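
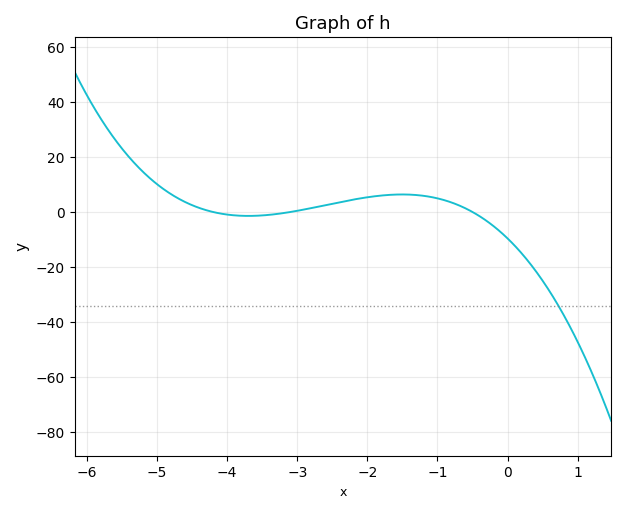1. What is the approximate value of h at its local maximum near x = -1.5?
6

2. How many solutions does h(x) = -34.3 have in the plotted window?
1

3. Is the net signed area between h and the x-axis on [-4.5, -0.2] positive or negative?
positive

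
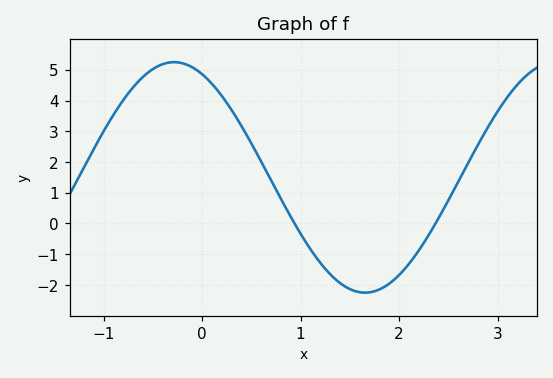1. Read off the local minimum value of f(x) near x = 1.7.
-2.25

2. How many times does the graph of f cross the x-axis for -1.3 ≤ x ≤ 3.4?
2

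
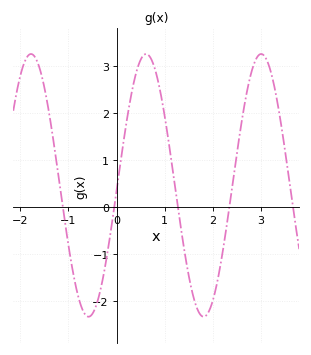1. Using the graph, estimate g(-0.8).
-1.9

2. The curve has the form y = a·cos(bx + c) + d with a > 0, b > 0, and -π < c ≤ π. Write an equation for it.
y = 2.79cos(2.6x - 1.6) + 0.46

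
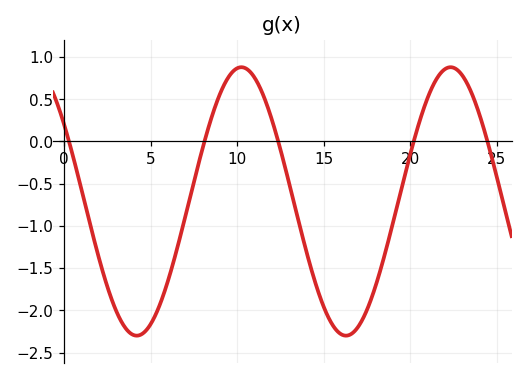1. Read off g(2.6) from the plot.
-1.8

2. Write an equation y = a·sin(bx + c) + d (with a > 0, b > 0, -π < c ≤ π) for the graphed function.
y = 1.59sin(0.52x + 2.5) - 0.71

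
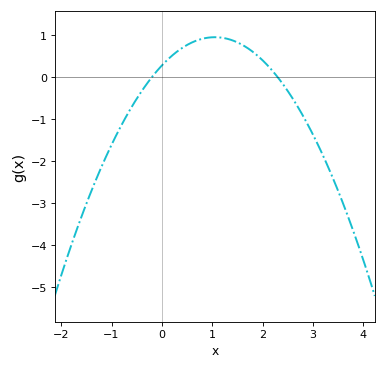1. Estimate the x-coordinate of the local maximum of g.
1.05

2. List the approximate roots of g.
-0.2, 2.3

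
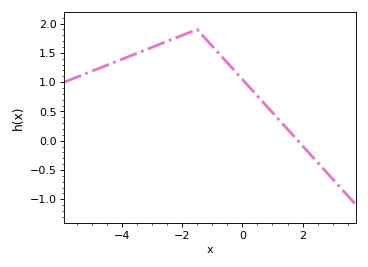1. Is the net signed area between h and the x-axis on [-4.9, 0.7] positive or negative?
positive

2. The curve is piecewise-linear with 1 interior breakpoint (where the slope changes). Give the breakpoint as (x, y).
(-1.5, 1.9)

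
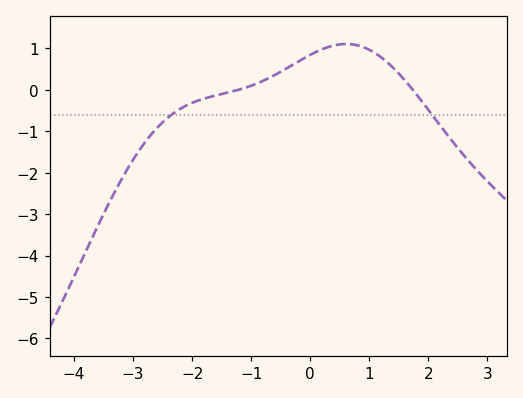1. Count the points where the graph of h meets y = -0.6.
2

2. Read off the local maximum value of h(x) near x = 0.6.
1.11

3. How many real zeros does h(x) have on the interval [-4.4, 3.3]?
2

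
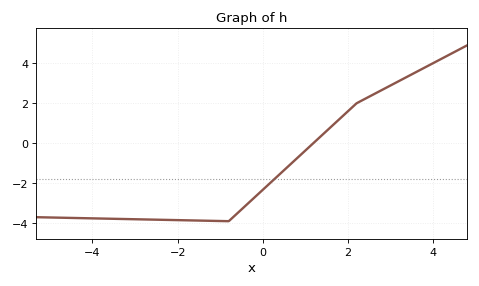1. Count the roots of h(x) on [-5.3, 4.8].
1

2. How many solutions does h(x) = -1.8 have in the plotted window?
1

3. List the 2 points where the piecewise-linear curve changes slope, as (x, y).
(-0.8, -3.9); (2.2, 2)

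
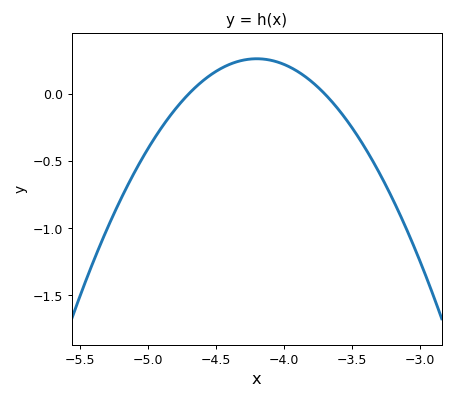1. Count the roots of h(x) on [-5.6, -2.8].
2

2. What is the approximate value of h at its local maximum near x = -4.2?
0.25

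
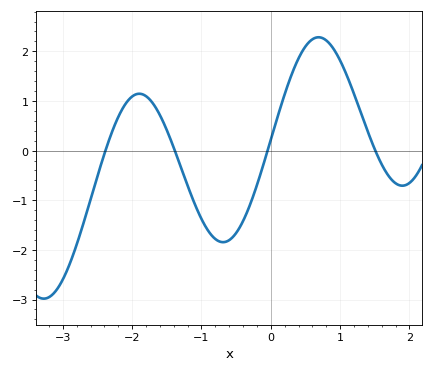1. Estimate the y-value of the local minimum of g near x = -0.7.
-1.8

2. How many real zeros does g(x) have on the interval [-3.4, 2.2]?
4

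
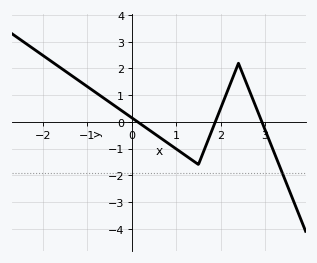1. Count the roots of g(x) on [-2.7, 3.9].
3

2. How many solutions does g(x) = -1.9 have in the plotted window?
1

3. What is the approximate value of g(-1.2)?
1.55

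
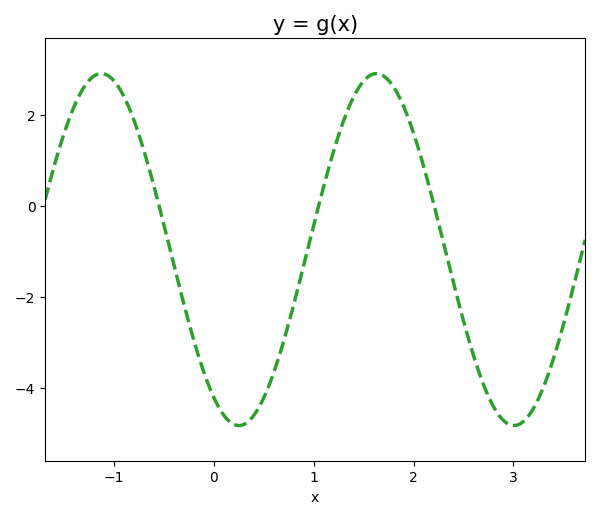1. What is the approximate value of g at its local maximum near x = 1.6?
2.91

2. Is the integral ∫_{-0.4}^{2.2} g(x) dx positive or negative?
negative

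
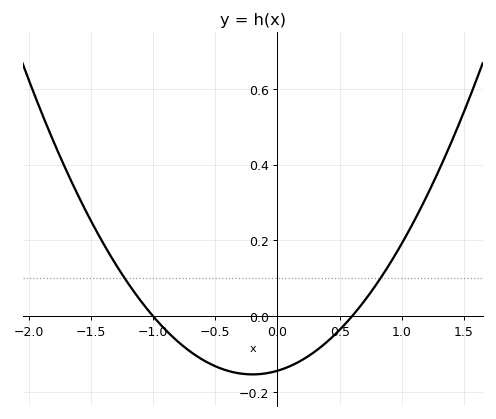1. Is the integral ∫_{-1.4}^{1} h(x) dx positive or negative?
negative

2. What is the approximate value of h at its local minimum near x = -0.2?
-0.154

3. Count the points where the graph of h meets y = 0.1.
2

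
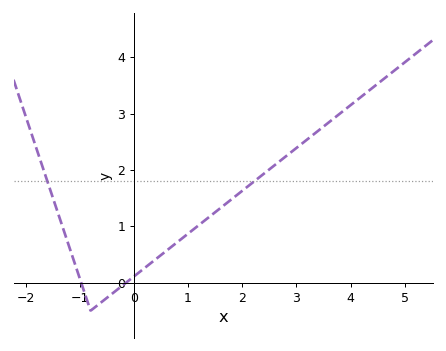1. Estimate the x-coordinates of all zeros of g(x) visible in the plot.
-1, -0.2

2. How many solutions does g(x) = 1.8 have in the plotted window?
2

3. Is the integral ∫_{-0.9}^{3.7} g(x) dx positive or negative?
positive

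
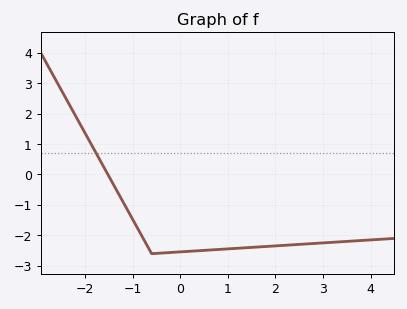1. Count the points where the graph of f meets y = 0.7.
1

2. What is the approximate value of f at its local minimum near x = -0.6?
-2.6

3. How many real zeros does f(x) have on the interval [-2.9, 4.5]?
1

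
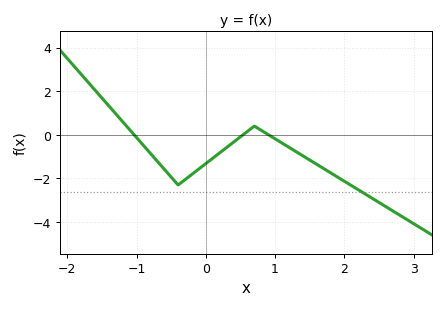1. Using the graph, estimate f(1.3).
-0.8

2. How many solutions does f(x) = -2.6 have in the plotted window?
1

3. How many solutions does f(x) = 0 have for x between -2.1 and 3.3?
3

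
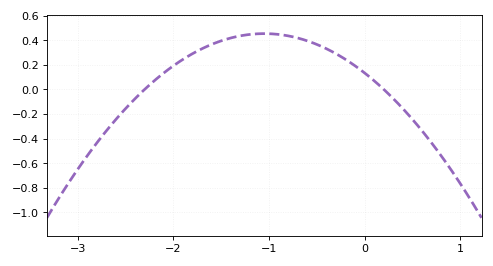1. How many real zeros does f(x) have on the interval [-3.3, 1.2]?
2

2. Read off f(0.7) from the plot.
-0.44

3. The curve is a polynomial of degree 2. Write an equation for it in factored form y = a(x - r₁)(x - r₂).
y = -0.29(x + 2.3)(x - 0.2)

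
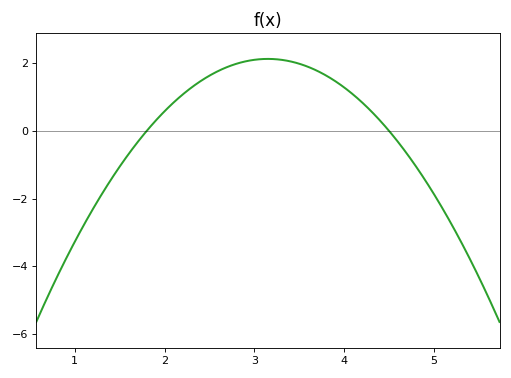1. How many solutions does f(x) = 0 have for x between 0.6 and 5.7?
2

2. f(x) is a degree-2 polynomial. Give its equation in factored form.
y = -1.17(x - 1.8)(x - 4.5)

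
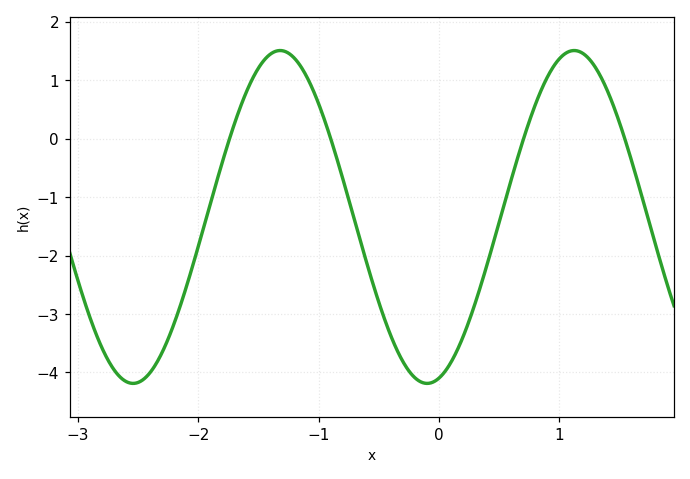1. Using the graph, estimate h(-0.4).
-3.4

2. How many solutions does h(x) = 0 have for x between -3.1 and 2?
4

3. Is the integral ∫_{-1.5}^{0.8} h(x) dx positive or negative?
negative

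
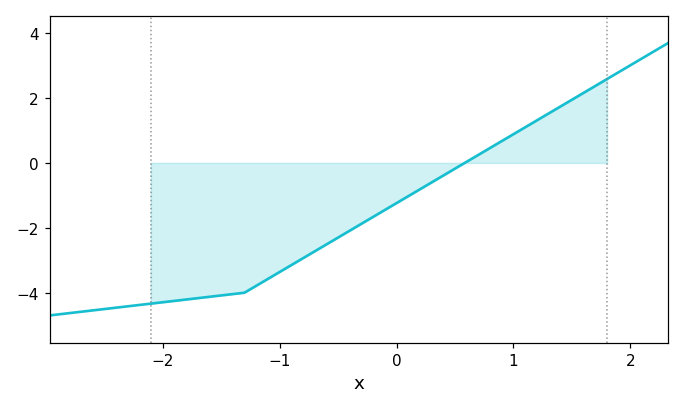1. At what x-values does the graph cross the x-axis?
0.6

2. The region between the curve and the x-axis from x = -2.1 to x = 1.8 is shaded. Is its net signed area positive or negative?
negative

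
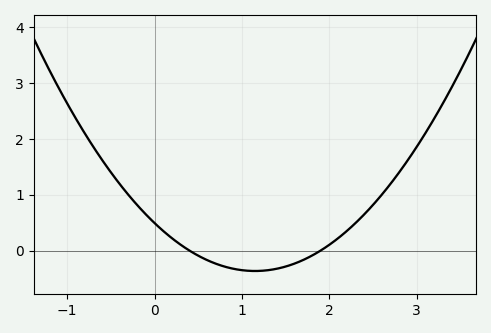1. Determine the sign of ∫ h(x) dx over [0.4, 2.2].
negative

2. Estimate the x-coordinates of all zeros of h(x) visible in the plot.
0.4, 1.9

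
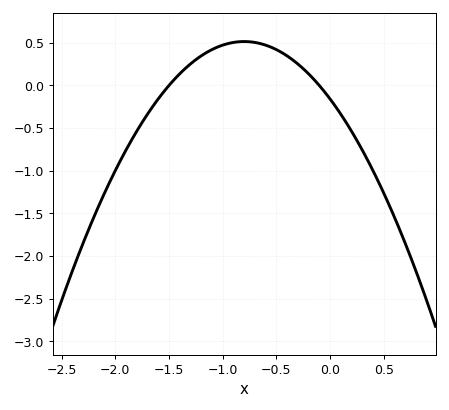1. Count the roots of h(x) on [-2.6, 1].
2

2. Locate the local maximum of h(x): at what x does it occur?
-0.8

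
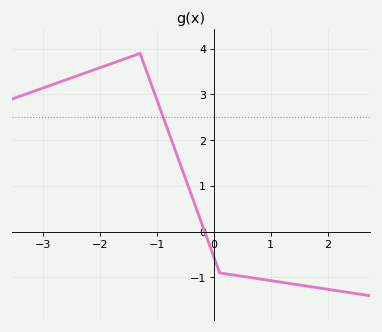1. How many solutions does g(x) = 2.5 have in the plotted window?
1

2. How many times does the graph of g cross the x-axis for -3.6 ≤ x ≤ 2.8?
1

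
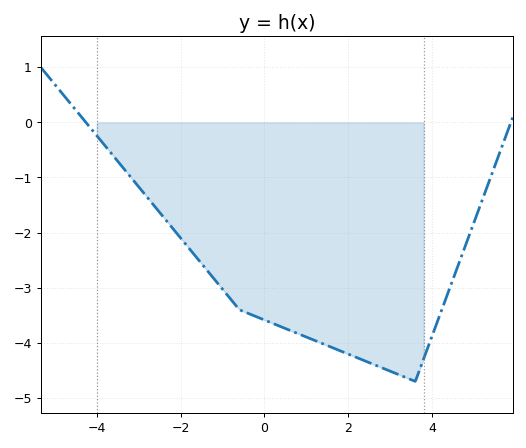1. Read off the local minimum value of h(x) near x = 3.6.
-4.7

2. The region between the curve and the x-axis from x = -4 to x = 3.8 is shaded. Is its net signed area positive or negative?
negative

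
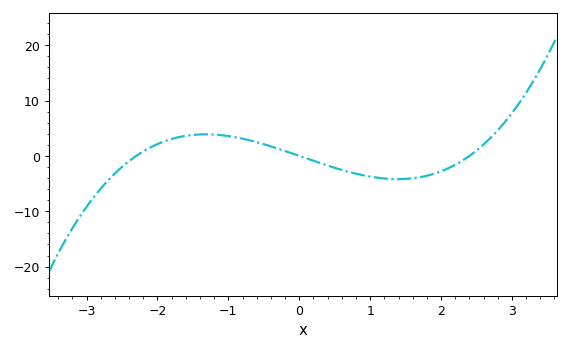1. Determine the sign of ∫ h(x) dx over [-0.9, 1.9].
negative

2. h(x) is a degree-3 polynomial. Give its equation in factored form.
y = 0.81(x + 2.3)(x - 0)(x - 2.4)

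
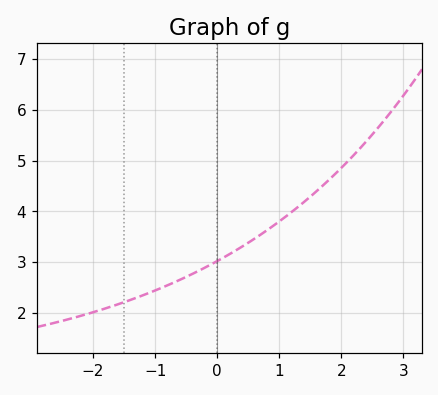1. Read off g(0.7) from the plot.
3.54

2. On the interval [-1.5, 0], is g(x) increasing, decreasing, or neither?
increasing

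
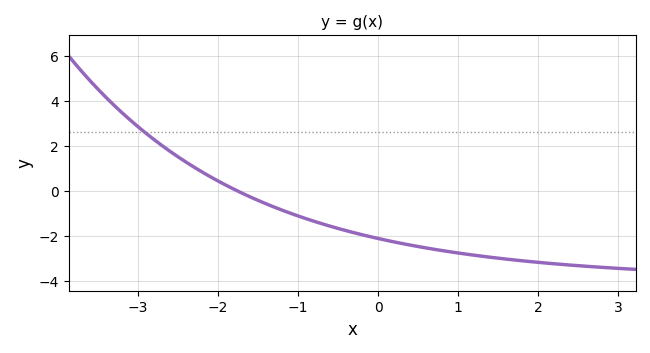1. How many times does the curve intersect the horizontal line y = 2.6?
1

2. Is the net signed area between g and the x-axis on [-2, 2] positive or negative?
negative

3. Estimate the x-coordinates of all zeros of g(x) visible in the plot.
-1.8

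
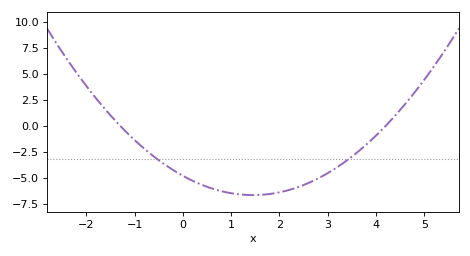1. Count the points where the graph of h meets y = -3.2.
2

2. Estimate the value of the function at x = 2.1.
-6.2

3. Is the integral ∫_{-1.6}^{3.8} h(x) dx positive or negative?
negative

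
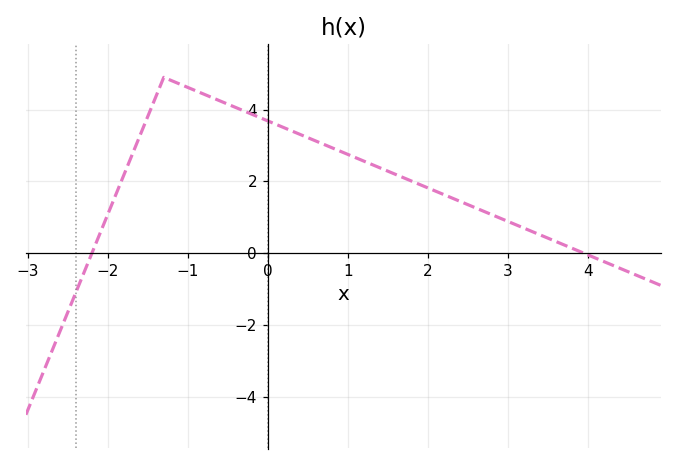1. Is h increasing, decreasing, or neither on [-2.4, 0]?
neither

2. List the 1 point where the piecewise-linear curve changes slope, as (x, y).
(-1.3, 4.9)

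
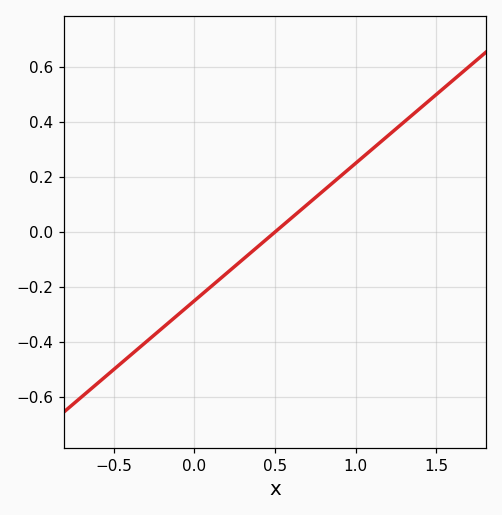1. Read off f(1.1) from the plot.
0.3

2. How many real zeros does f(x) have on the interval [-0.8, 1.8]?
1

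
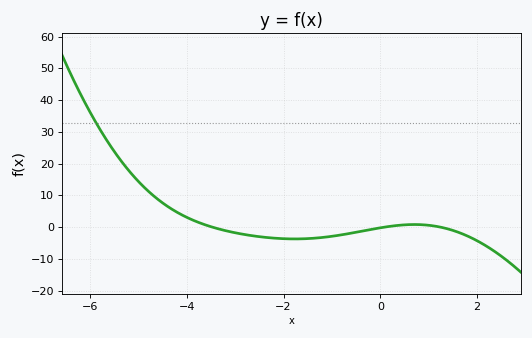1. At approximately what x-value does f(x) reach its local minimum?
-1.77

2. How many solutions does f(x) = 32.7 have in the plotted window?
1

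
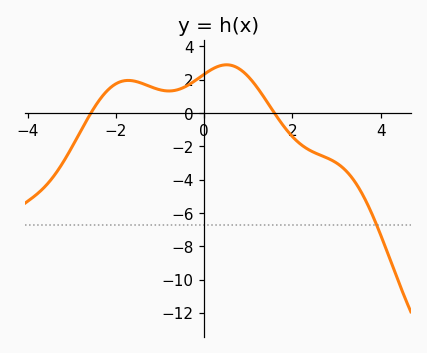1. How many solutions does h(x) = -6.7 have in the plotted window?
1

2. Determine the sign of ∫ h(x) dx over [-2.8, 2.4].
positive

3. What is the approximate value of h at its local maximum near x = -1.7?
1.96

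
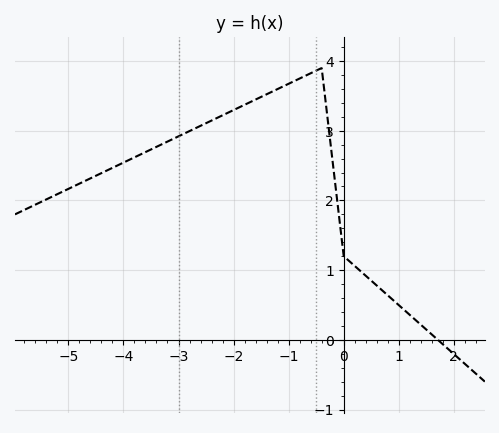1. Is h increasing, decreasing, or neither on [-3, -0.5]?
increasing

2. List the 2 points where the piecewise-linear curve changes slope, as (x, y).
(-0.4, 3.9); (0, 1.2)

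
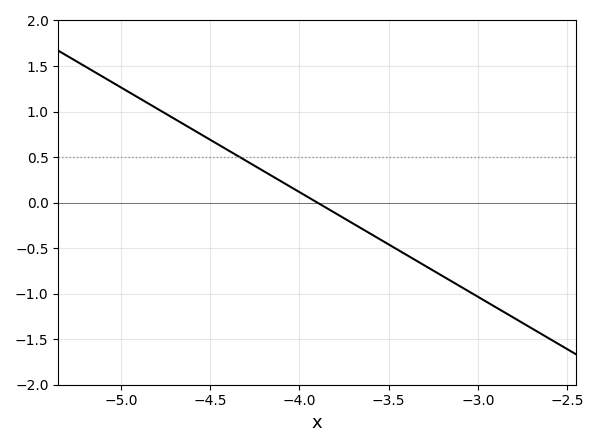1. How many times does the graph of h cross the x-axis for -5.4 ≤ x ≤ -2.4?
1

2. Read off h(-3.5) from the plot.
-0.46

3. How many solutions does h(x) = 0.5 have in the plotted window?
1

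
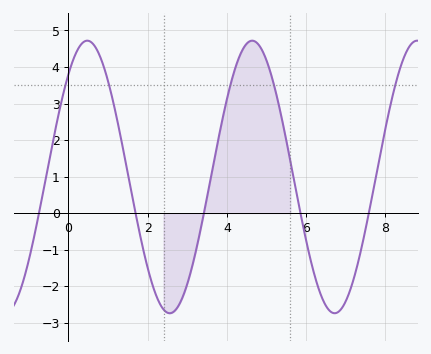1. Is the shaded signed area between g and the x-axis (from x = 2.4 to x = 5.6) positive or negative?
positive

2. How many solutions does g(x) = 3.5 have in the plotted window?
5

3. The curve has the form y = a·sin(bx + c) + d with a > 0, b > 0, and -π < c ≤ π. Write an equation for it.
y = 3.73sin(1.5x + 0.85) + 0.99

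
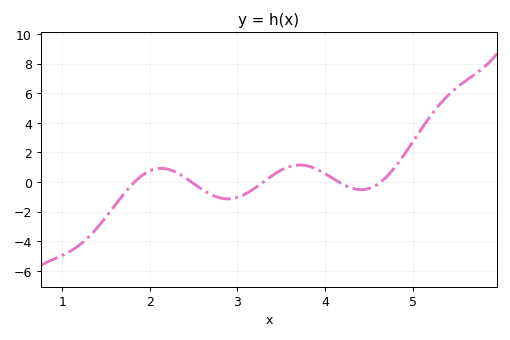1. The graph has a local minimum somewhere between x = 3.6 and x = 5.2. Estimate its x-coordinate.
4.41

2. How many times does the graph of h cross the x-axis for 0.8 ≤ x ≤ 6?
5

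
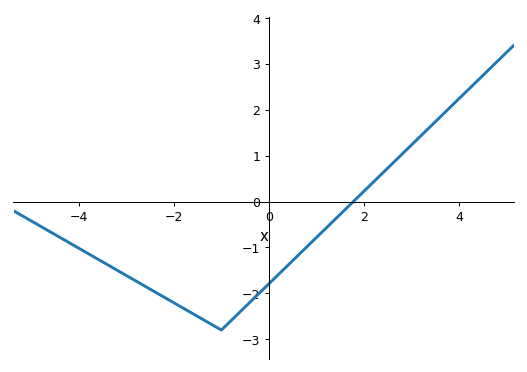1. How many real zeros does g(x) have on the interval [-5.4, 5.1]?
1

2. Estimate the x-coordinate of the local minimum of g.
-1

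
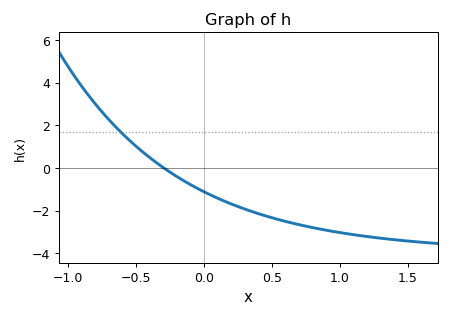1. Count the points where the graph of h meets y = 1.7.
1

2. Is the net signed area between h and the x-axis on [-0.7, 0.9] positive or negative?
negative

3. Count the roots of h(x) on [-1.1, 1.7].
1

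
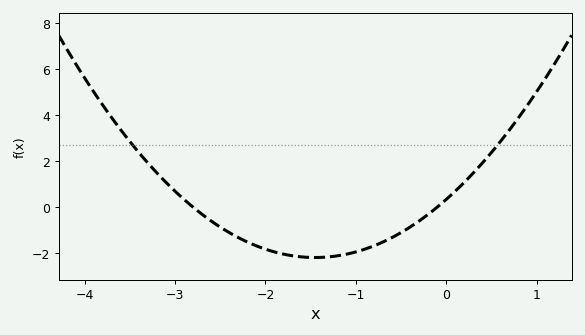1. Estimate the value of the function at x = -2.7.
-0.4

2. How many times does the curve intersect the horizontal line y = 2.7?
2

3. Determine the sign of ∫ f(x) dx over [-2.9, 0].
negative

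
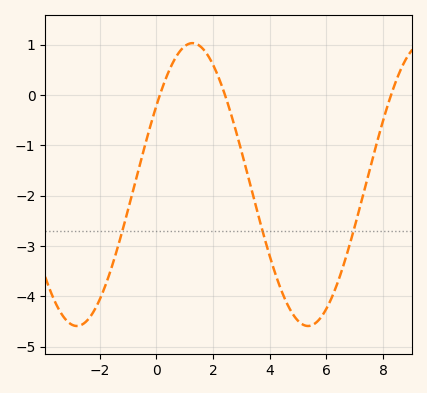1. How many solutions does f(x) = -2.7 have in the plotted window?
3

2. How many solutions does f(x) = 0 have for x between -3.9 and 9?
3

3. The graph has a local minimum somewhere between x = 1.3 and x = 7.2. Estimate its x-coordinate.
5.35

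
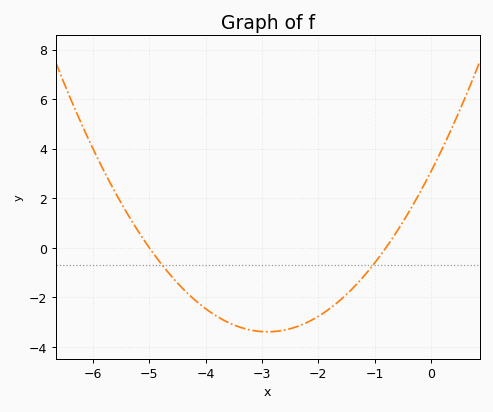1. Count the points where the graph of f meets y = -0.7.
2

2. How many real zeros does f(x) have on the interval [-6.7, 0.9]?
2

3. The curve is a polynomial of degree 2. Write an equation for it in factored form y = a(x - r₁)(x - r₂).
y = 0.77(x + 5)(x + 0.8)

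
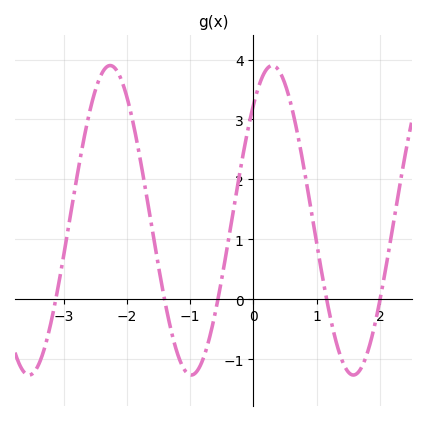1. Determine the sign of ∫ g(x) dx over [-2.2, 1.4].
positive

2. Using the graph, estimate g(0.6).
3.23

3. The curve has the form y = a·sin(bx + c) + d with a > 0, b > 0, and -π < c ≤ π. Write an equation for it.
y = 2.58sin(2.45x + 0.84) + 1.32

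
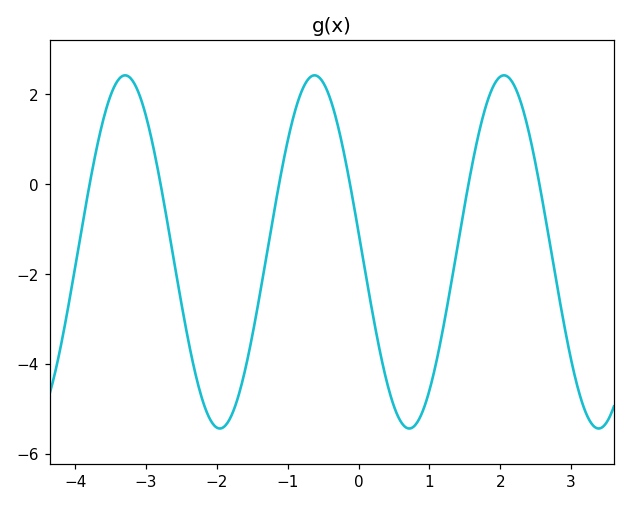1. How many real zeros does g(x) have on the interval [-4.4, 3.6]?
6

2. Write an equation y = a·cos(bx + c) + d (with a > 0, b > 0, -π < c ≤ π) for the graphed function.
y = 3.93cos(2.4x + 1.5) - 1.51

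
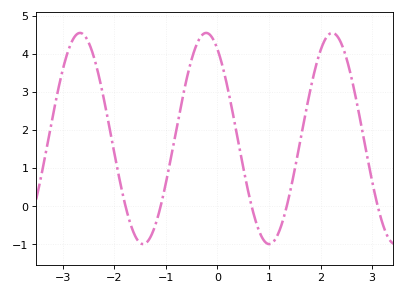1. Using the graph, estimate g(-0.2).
4.5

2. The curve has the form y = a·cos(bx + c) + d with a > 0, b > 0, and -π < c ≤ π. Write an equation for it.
y = 2.77cos(2.6x + 0.56) + 1.78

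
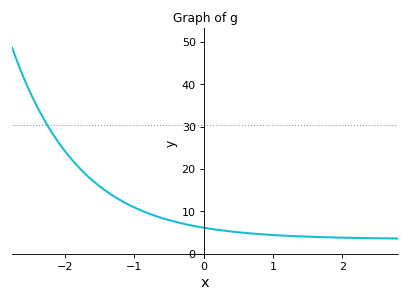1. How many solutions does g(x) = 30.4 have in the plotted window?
1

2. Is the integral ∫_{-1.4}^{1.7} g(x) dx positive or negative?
positive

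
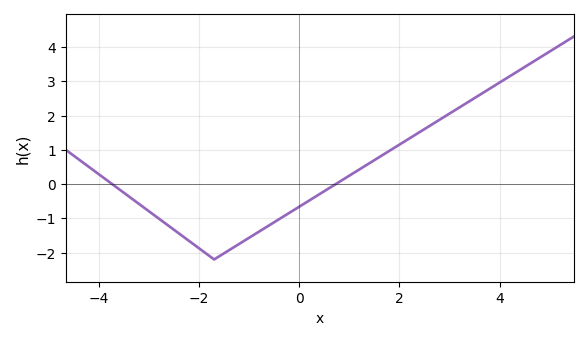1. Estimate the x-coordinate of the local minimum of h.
-1.8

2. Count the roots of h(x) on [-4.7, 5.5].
2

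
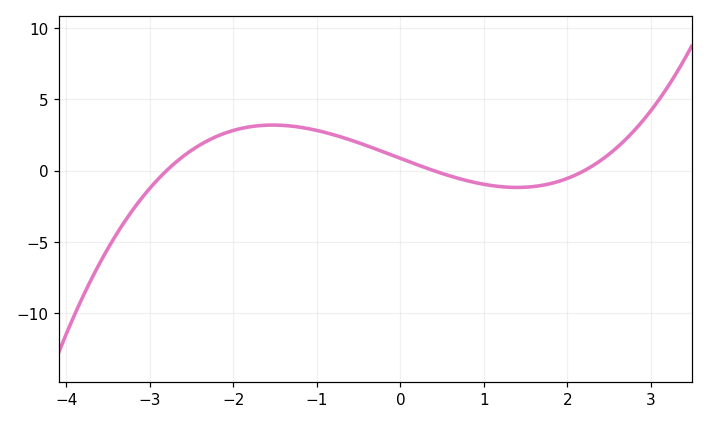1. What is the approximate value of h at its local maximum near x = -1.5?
3.2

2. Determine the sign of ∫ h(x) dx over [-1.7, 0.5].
positive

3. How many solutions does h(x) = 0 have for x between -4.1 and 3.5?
3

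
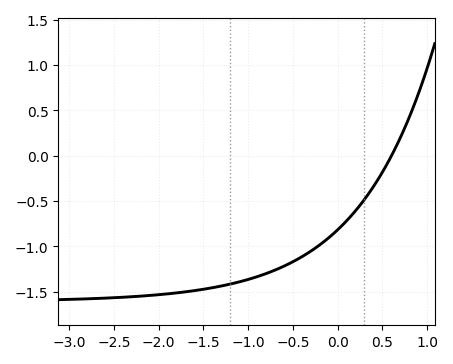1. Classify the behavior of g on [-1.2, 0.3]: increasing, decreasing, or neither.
increasing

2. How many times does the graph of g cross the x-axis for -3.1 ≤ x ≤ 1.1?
1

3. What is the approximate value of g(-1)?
-1.35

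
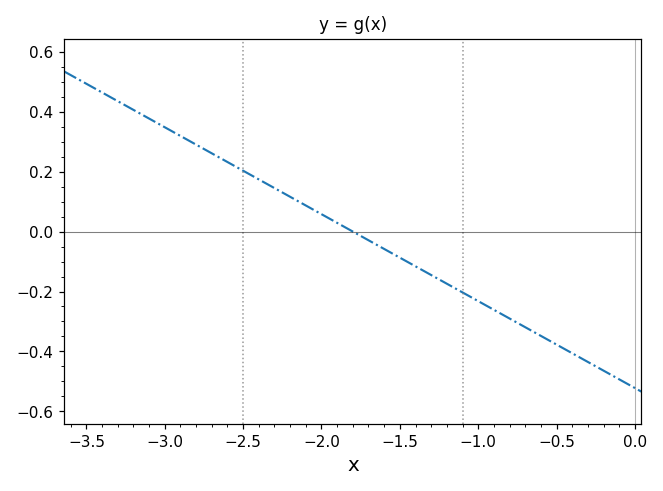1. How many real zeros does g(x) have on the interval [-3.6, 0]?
1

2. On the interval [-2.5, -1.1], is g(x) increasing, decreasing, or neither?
decreasing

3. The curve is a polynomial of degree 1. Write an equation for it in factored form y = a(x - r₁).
y = -0.29(x + 1.8)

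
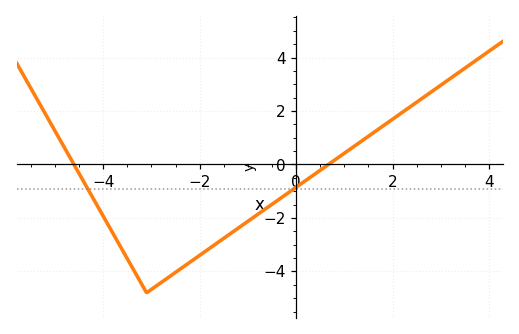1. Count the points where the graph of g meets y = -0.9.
2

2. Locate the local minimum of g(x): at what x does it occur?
-3.2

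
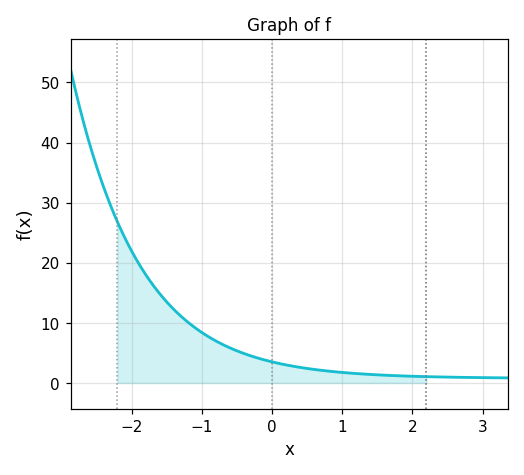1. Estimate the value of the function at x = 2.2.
1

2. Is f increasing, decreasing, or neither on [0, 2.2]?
decreasing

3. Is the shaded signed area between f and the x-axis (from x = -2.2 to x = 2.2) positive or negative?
positive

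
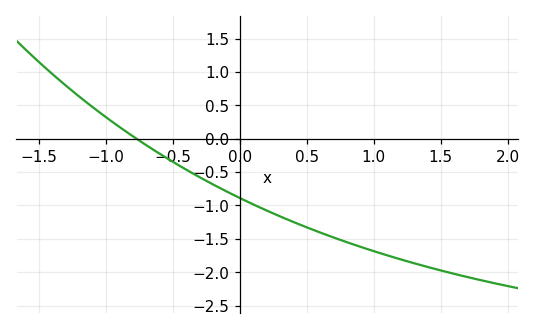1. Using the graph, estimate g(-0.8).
0.05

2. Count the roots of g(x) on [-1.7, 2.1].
1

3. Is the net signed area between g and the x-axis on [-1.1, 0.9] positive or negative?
negative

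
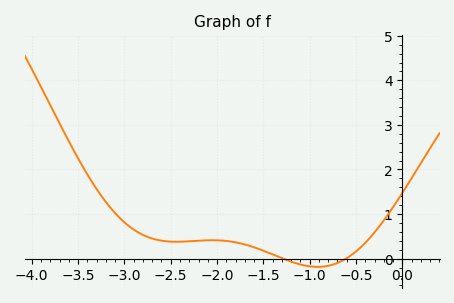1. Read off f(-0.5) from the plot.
0.2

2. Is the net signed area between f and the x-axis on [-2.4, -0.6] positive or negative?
positive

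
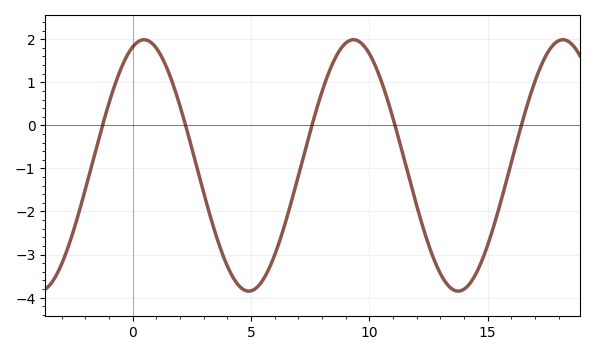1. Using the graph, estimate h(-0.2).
1.66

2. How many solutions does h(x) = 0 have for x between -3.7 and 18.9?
5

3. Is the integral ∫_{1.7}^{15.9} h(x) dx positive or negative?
negative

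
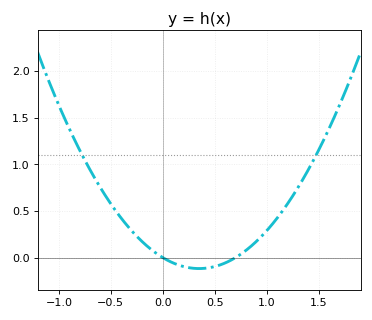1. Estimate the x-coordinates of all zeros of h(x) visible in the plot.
0, 0.7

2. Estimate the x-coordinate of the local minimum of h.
0.35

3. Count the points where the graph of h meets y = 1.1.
2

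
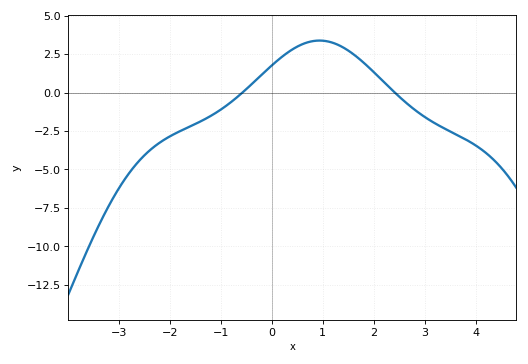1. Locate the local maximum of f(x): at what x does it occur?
1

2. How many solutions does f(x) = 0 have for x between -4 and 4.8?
2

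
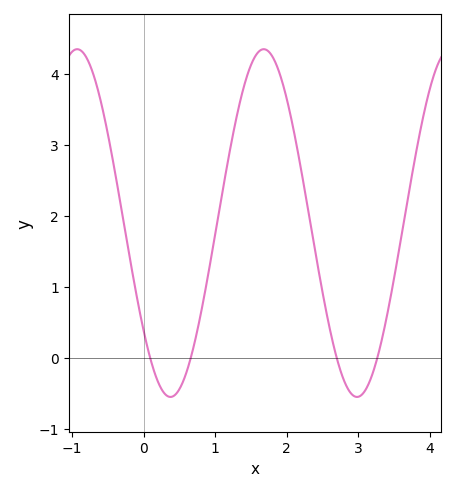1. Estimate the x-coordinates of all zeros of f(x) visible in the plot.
0.091, 0.658, 2.7, 3.26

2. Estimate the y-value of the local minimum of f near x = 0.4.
-0.55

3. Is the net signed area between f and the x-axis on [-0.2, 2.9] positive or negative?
positive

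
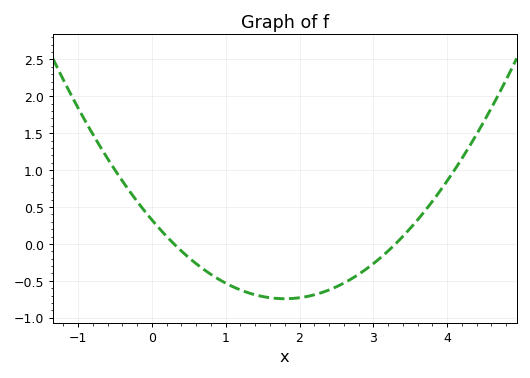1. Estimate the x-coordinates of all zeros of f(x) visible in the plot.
0.3, 3.3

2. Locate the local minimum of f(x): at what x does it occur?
1.8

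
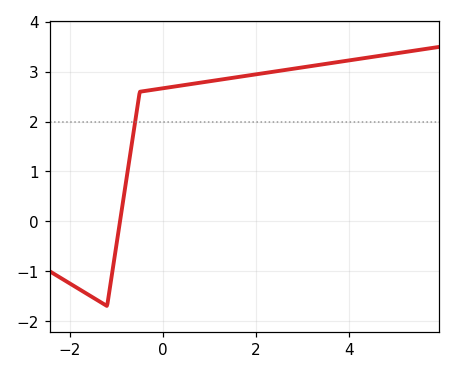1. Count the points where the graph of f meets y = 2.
1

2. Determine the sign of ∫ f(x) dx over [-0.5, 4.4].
positive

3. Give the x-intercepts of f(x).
-1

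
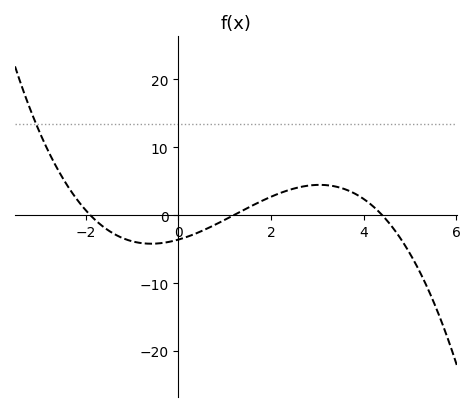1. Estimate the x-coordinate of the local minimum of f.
-0.6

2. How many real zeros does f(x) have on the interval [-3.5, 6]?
3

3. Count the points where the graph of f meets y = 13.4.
1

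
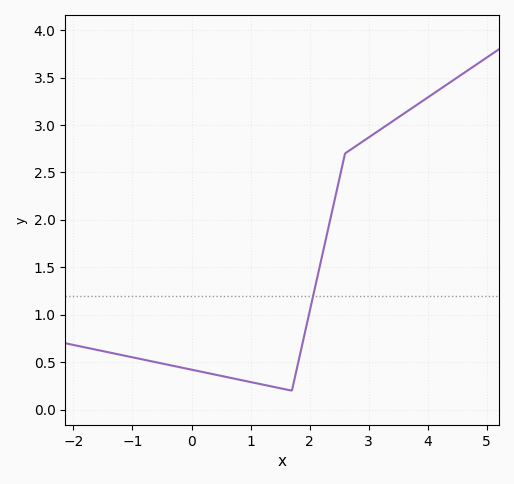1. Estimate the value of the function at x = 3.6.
3.1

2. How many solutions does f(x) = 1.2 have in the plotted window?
1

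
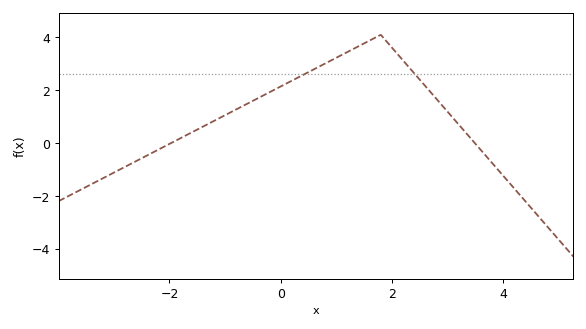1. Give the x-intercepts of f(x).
-1.97, 3.49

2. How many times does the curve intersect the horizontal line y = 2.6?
2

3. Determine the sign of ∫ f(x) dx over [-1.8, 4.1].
positive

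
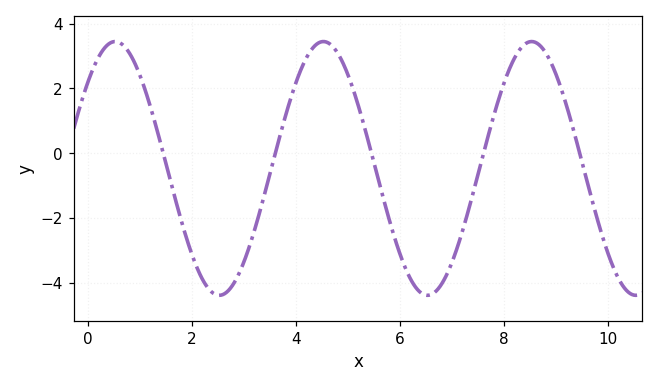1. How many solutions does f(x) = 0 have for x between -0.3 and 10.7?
5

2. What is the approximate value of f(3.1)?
-2.89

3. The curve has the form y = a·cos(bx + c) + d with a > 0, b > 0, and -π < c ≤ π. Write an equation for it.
y = 3.92cos(1.57x - 0.82) - 0.47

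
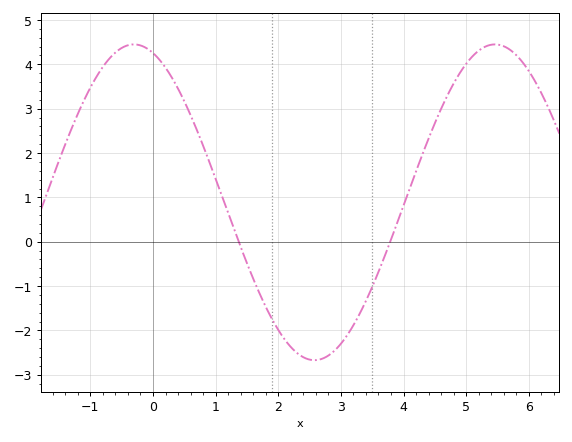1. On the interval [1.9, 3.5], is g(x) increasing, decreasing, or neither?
neither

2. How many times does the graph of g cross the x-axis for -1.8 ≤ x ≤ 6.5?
2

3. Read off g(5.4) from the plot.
4.4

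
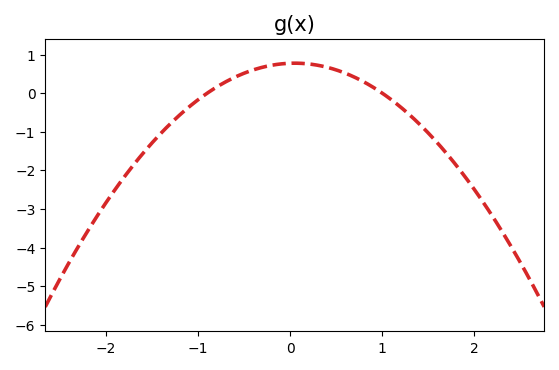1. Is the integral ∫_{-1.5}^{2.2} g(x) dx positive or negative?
negative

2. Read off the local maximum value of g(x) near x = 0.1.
0.8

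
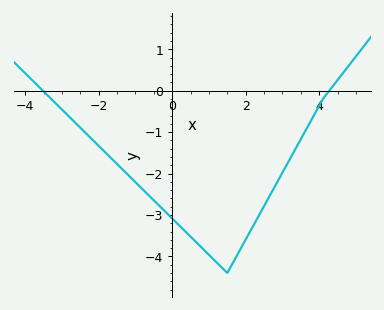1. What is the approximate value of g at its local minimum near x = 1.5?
-4.4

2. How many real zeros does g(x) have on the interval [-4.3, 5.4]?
2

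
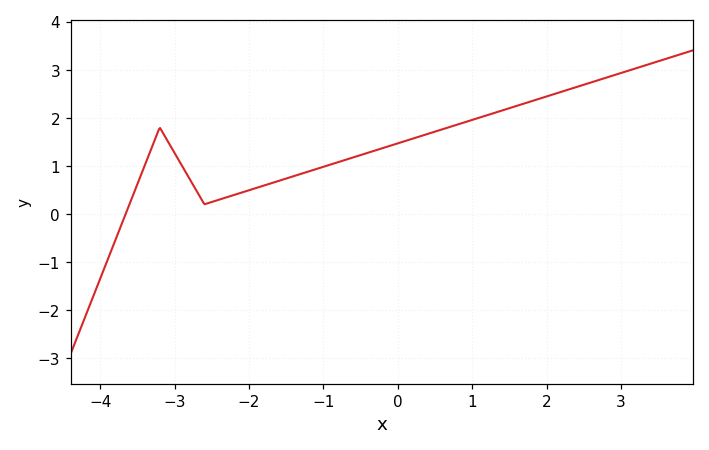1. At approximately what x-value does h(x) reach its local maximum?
-3.2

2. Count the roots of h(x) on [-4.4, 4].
1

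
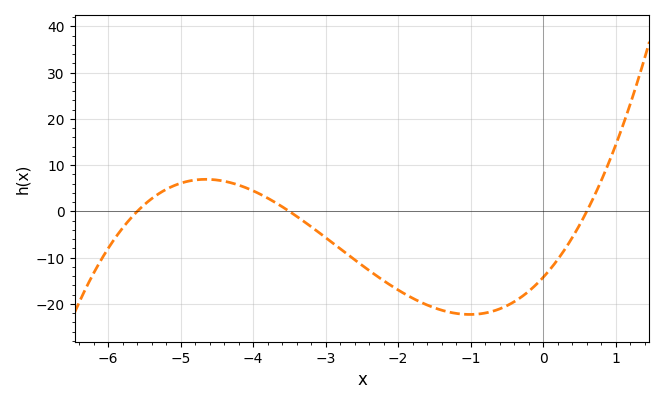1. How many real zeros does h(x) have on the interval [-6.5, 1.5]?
3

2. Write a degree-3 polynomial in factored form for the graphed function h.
y = 1.21(x + 5.6)(x + 3.5)(x - 0.6)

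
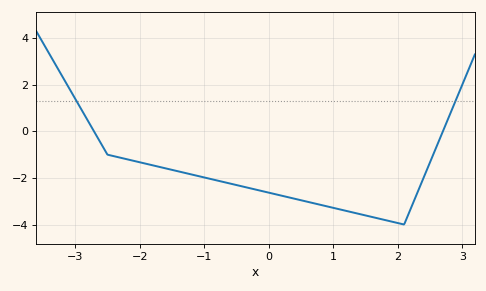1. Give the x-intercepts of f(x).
-2.71, 2.7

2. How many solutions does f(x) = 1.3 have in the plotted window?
2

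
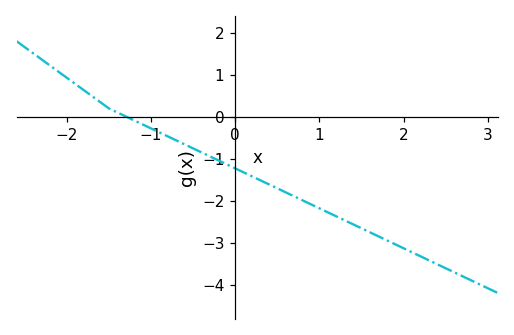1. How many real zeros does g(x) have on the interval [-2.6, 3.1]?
1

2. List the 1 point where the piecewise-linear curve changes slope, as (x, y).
(-1.5, 0.2)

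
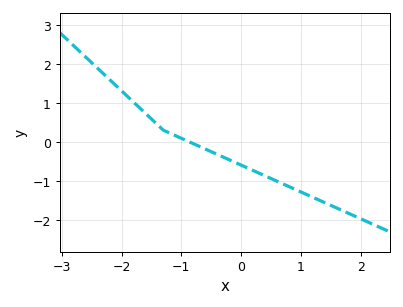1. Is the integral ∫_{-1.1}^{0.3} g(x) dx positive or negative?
negative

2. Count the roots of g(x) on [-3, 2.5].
1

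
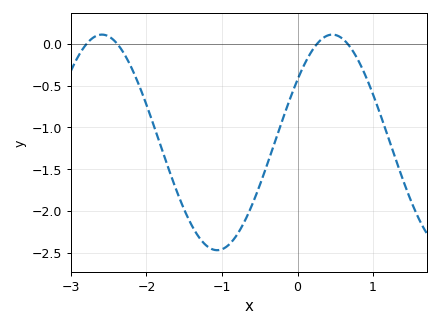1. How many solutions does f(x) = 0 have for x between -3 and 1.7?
4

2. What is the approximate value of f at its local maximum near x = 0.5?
0.11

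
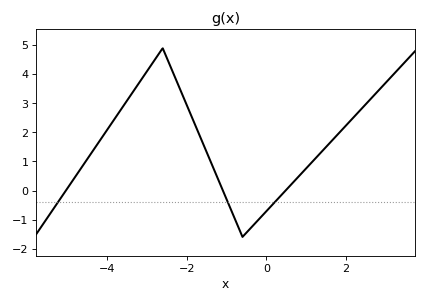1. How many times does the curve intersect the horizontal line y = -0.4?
3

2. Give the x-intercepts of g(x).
-5.03, -1.09, 0.484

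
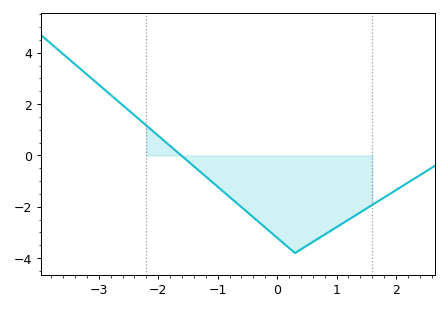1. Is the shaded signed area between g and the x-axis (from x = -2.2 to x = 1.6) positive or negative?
negative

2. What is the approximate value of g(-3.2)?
3.2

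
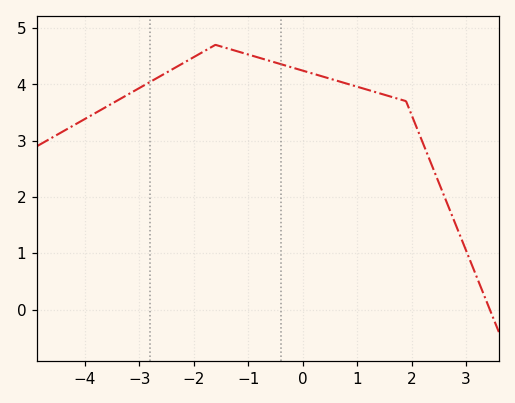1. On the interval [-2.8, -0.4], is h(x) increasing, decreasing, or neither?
neither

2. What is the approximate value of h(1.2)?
3.9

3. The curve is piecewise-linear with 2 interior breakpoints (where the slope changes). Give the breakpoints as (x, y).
(-1.6, 4.7); (1.9, 3.7)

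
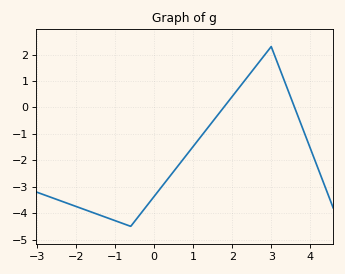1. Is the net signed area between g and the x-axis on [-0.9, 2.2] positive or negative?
negative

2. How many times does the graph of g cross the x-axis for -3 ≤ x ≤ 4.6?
2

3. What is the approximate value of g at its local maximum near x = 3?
2.3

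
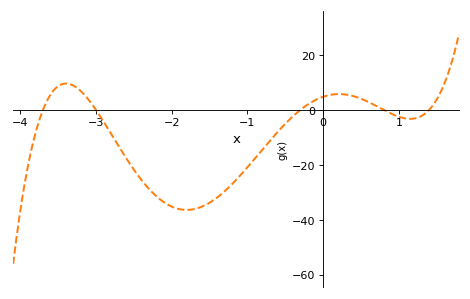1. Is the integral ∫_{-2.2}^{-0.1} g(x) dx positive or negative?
negative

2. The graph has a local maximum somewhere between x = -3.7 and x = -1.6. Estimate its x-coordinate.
-3.4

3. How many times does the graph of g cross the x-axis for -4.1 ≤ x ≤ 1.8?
5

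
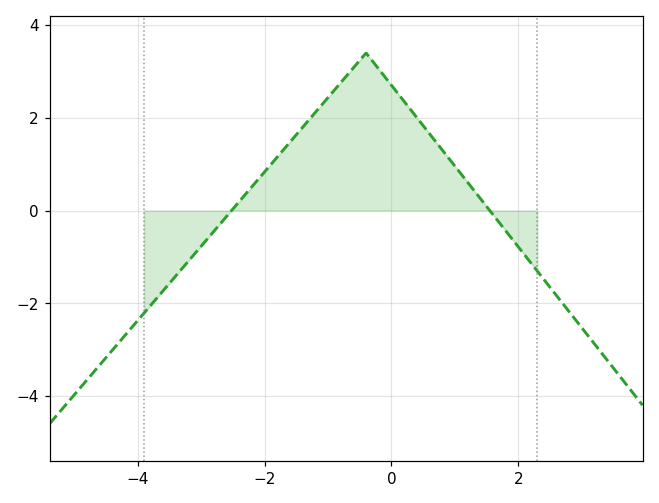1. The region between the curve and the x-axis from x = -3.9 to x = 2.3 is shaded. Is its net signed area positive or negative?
positive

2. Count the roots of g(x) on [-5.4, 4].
2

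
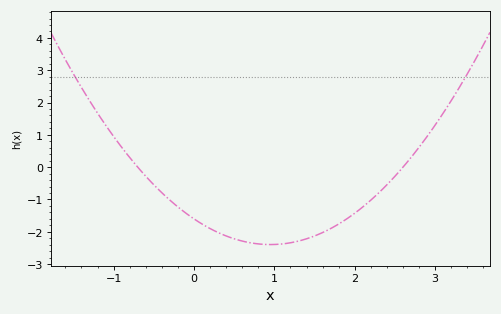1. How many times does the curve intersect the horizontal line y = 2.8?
2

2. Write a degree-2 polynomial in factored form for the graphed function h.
y = 0.88(x + 0.7)(x - 2.6)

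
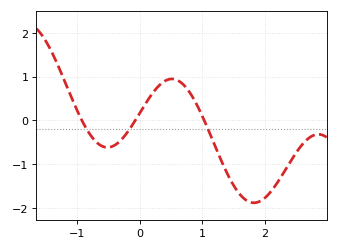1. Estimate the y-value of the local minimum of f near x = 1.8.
-1.9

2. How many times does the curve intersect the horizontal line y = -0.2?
3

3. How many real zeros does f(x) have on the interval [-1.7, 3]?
3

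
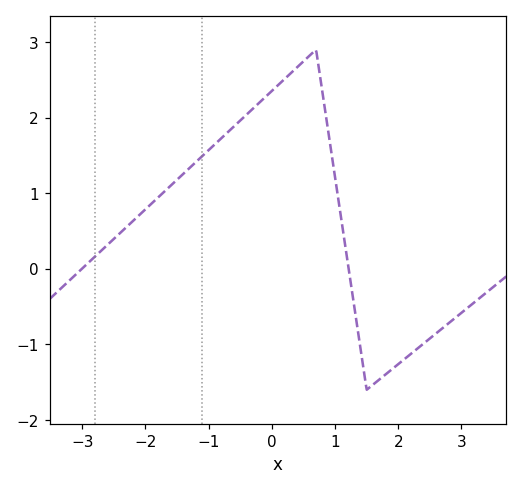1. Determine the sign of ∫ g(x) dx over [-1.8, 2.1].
positive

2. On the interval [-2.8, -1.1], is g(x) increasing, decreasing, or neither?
increasing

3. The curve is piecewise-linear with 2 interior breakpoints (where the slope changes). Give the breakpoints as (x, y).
(0.7, 2.9); (1.5, -1.6)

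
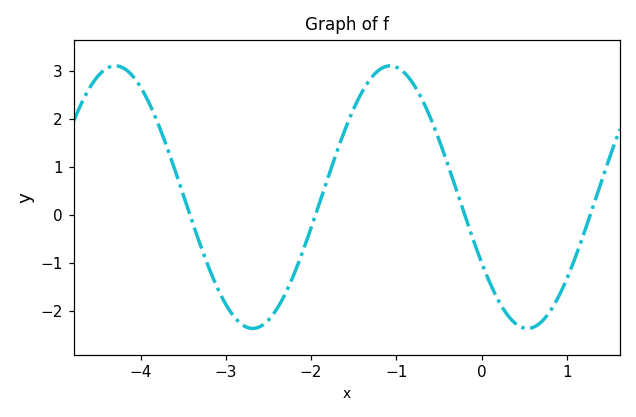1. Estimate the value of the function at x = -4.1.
2.9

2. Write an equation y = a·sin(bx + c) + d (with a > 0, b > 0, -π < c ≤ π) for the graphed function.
y = 2.73sin(1.95x - 2.62) + 0.37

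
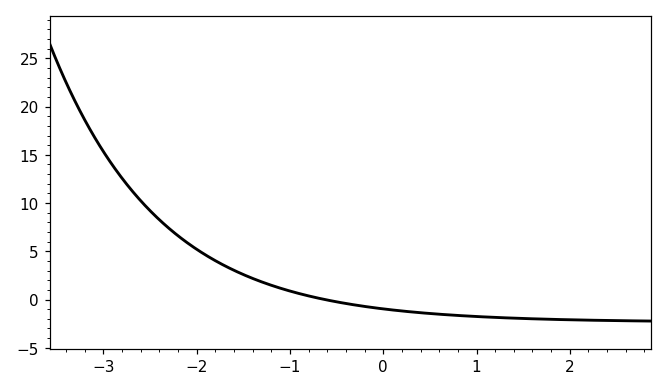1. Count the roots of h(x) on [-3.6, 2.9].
1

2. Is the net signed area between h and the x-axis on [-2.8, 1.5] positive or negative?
positive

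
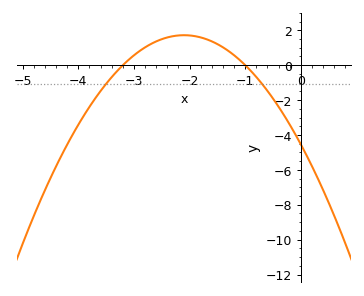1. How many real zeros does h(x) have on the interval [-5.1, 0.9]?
2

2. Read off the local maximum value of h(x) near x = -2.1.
1.8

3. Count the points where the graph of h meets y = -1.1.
2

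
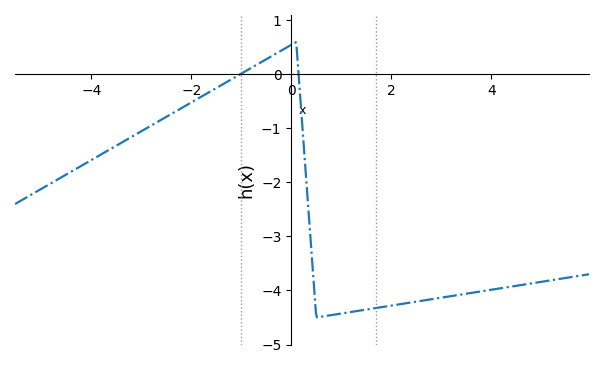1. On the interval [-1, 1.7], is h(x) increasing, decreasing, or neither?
neither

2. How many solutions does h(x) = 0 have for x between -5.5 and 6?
2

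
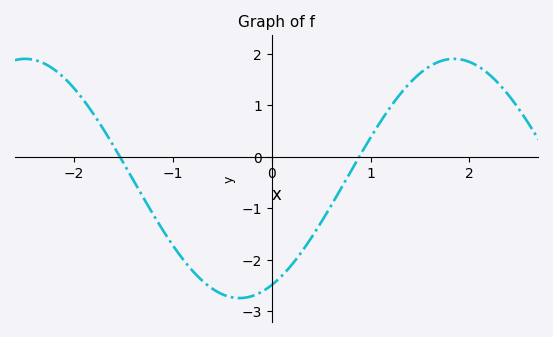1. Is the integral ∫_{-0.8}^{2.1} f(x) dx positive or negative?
negative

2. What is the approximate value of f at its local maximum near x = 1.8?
1.9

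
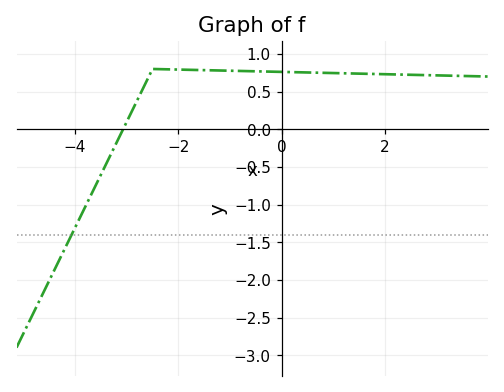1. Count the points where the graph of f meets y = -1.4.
1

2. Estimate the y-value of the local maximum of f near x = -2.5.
0.8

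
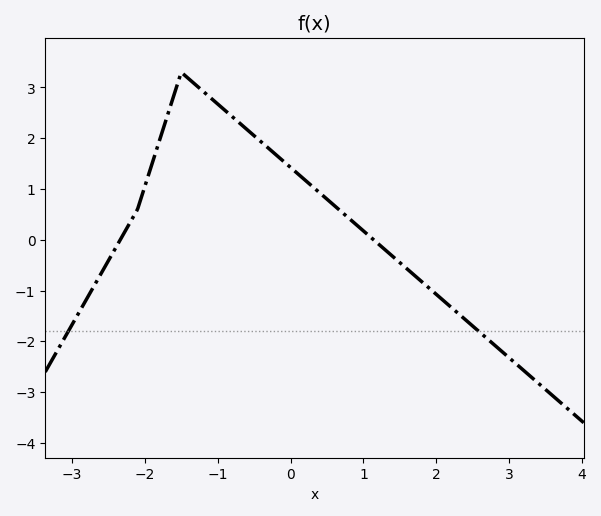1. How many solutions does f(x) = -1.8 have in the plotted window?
2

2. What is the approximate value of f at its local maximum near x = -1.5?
3.3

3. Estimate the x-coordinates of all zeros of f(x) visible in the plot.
-2.3, 1.1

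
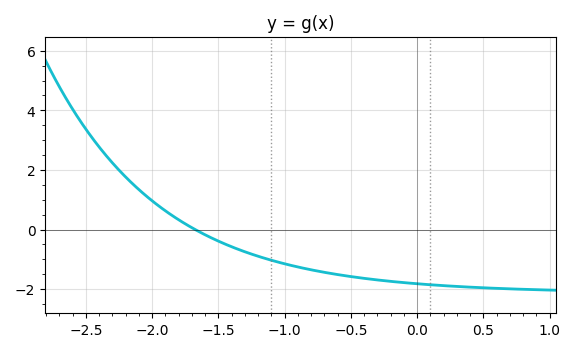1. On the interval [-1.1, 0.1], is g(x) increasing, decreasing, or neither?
decreasing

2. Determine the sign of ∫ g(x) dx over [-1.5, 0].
negative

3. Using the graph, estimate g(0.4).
-2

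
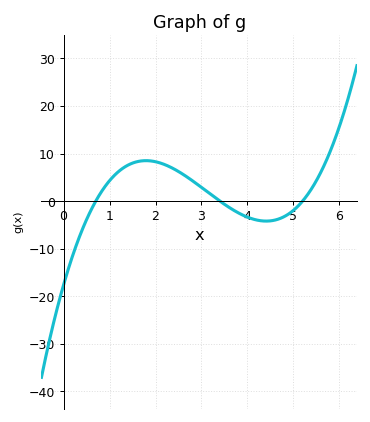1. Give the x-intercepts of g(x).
0.7, 3.4, 5.2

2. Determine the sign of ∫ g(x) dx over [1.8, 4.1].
positive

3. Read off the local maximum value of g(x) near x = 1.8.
8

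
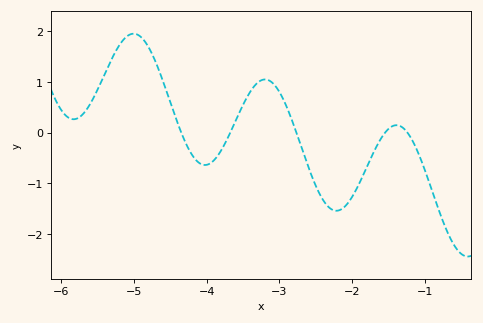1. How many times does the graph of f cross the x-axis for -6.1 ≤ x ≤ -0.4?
5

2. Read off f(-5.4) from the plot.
1.16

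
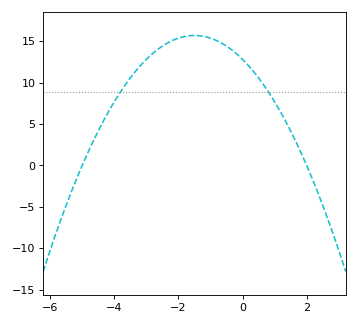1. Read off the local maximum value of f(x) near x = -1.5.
15.7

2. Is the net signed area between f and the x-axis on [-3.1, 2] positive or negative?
positive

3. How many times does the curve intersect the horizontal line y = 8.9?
2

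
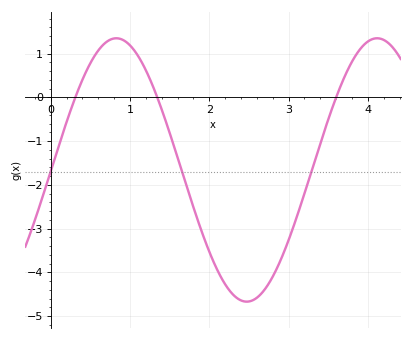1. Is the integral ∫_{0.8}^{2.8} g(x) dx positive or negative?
negative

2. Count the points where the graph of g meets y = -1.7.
3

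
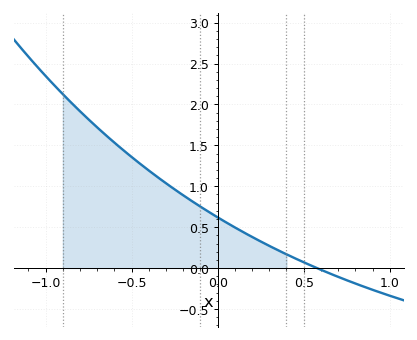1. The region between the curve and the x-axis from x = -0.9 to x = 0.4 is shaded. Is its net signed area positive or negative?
positive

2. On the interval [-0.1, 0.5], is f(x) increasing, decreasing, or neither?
decreasing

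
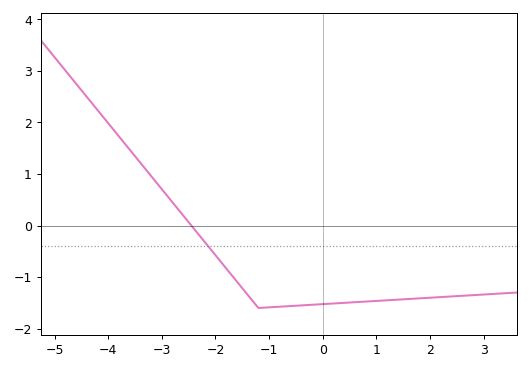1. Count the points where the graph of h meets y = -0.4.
1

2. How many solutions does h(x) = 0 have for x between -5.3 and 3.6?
1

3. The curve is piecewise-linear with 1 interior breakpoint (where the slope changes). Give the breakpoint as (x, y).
(-1.2, -1.6)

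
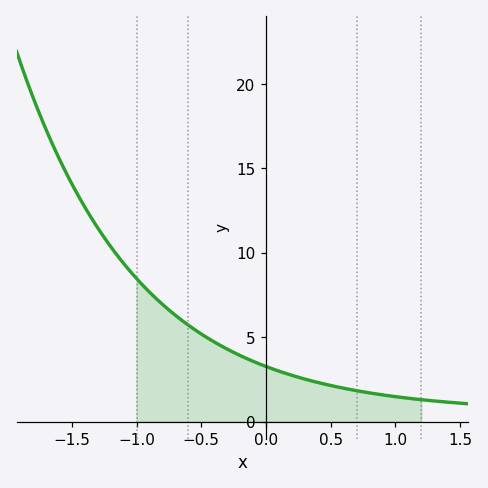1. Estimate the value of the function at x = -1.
8.48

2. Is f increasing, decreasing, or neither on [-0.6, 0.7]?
decreasing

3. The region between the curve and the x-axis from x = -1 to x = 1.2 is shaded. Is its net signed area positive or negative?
positive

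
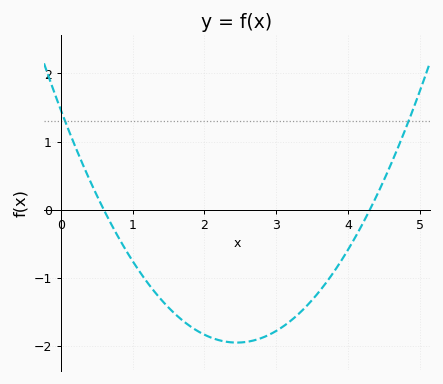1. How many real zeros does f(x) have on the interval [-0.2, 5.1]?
2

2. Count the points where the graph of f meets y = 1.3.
2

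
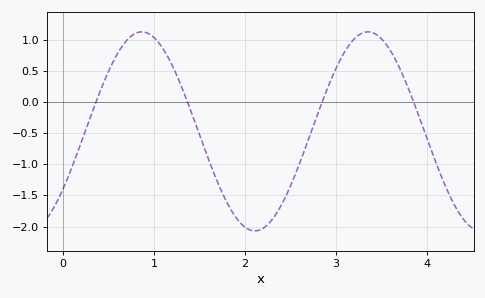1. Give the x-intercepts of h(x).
0.4, 1.4, 2.8, 3.9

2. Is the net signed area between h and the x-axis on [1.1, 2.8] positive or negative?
negative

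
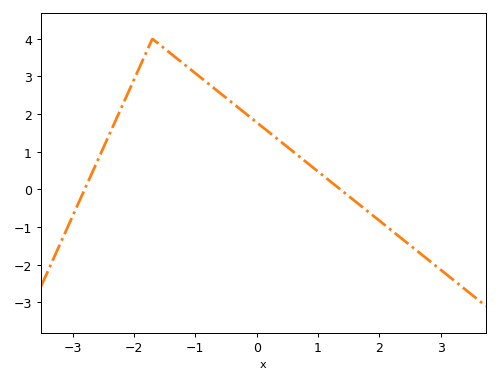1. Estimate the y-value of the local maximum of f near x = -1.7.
4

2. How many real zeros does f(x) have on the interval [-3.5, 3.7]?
2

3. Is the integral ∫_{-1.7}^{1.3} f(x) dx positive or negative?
positive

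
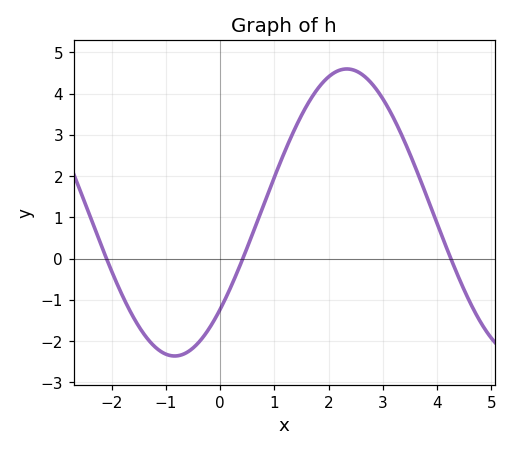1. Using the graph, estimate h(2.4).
4.59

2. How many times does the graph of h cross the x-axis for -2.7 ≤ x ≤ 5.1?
3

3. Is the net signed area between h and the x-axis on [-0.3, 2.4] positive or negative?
positive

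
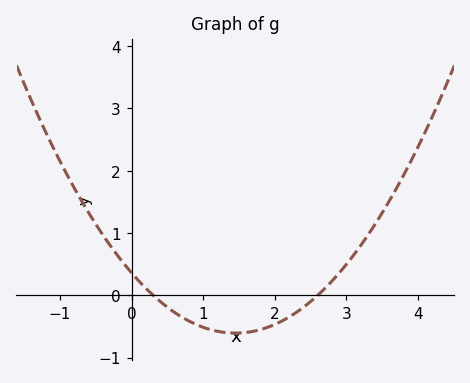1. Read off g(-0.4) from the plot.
1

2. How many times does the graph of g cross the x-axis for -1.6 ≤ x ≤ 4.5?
2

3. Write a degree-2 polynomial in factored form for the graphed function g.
y = 0.46(x - 0.3)(x - 2.6)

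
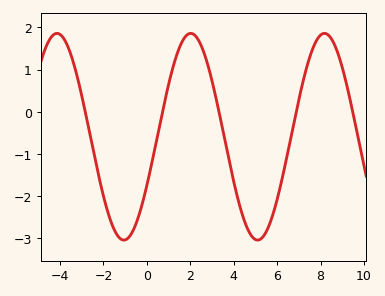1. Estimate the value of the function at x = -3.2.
0.8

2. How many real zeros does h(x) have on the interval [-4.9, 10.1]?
5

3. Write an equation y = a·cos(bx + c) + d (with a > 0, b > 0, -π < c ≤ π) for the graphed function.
y = 2.45cos(1x - 2.1) - 0.59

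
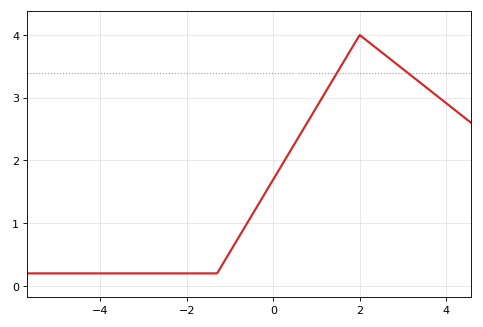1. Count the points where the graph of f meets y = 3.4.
2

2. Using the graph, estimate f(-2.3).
0.2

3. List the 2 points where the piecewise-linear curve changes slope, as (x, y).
(-1.3, 0.2); (2, 4)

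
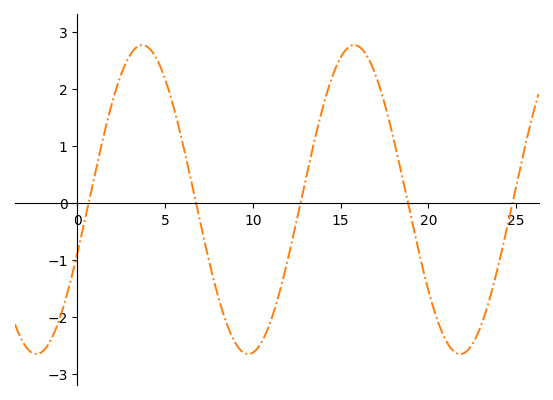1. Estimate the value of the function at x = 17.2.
2.06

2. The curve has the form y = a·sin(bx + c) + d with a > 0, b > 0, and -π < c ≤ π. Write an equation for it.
y = 2.71sin(0.52x - 0.352) + 0.06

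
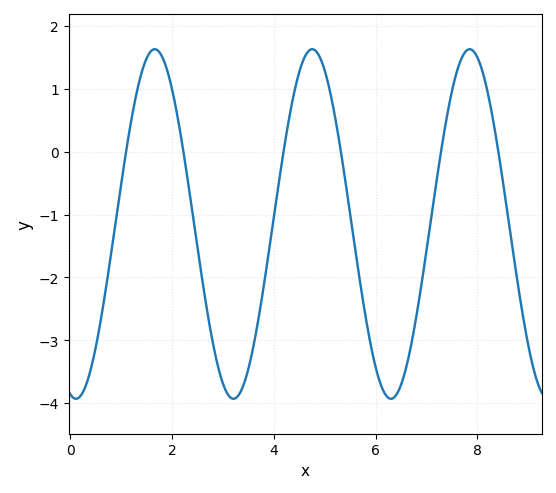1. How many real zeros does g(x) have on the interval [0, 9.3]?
6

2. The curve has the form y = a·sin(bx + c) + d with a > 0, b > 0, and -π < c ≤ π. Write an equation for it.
y = 2.78sin(2.03x - 1.8) - 1.15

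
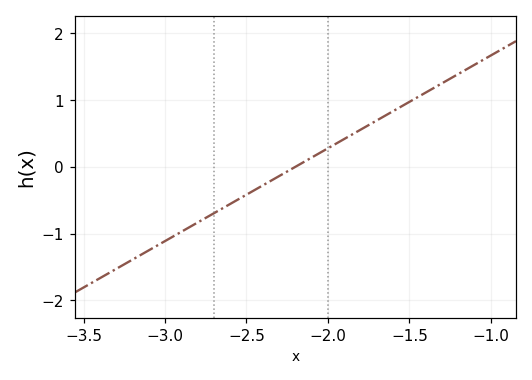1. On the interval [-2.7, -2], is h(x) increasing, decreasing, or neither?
increasing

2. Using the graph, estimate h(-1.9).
0.417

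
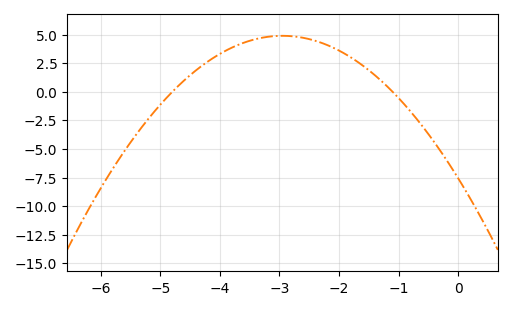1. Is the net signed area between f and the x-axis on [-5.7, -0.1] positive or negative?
positive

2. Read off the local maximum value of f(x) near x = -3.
5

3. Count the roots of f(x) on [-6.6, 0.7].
2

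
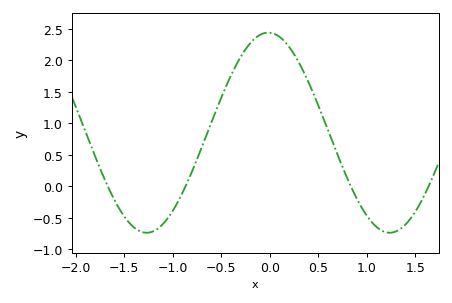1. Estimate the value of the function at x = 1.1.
-0.65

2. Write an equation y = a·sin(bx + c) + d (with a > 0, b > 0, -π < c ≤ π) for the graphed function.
y = 1.59sin(2.5x + 1.6) + 0.85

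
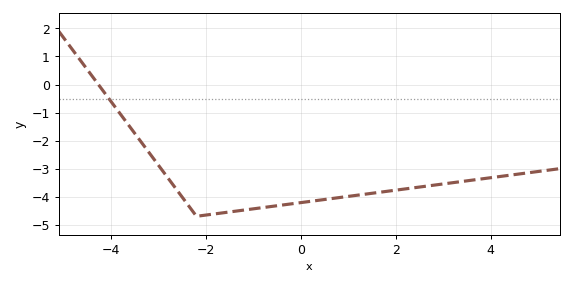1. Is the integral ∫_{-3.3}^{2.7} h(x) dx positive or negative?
negative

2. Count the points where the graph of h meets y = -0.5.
1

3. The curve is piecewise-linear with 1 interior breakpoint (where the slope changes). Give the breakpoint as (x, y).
(-2.2, -4.7)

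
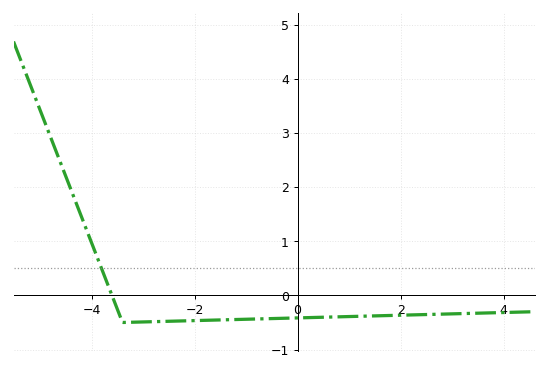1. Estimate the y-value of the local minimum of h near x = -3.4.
-0.5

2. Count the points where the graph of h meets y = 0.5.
1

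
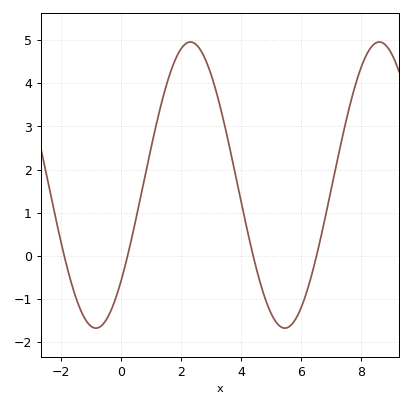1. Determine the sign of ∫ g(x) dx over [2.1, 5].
positive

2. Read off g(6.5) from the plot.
0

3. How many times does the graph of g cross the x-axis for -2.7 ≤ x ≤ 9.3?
4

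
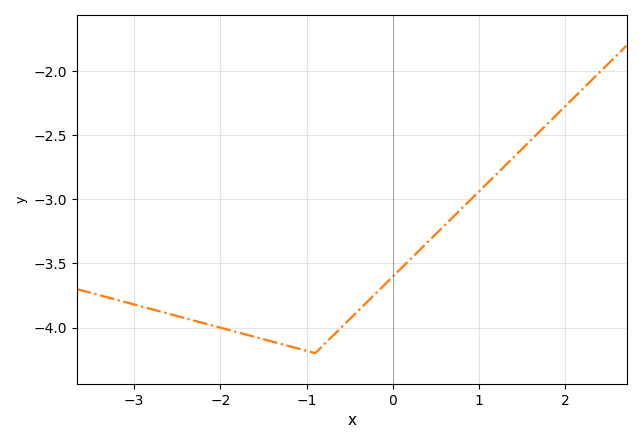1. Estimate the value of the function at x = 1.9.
-2.34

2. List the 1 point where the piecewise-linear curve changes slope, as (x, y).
(-0.9, -4.2)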